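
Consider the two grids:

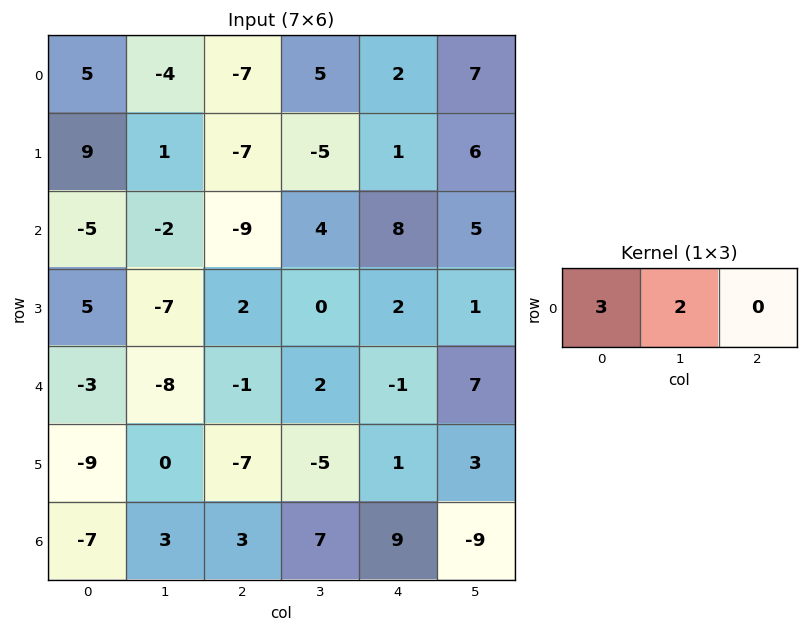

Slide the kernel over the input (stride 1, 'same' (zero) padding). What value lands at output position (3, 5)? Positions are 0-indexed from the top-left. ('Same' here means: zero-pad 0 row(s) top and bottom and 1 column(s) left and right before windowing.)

The receptive field on the zero-padded input at this output position is [2 1 0]. Elementwise product with the kernel and sum: 2·3 + 1·2.

8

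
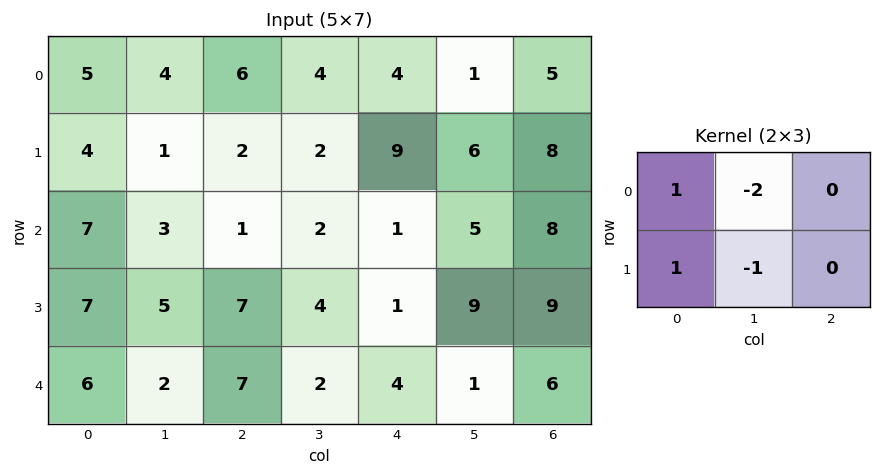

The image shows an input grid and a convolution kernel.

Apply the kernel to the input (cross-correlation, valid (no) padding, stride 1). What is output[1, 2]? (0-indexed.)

-3

The receptive field on the input at this output position is [2 2 9 / 1 2 1]. Elementwise product with the kernel and sum: 2·1 + 2·-2 + 1·1 + 2·-1.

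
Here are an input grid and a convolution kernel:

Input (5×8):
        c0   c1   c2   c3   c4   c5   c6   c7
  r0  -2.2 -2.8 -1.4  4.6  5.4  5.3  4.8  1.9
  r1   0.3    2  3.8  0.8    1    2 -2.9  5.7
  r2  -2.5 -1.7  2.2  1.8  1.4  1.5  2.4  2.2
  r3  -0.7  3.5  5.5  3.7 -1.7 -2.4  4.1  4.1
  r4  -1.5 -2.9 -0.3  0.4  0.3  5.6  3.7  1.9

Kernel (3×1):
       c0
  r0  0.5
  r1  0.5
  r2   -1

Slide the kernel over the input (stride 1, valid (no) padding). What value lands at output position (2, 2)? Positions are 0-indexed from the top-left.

4.15

The receptive field on the input at this output position is [2.2 / 5.5 / -0.3]. Elementwise product with the kernel and sum: 2.2·0.5 + 5.5·0.5 + -0.3·-1.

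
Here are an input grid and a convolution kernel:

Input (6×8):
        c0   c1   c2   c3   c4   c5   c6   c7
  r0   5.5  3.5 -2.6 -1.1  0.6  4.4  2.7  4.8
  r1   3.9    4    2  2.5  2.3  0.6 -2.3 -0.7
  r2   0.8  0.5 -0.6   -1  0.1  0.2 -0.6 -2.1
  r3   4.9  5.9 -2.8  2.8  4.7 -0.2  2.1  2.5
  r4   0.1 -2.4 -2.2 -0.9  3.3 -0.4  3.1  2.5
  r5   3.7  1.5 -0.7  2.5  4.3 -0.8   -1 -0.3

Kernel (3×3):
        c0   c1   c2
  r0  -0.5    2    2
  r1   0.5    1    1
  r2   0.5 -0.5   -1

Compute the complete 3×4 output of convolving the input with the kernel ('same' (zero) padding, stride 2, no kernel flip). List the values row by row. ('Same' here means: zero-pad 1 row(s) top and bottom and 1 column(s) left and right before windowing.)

3.05 -3.45 3.95 11.85
8.75 7.2 3.6 -12.55
15.95 -8.65 9.95 15.1

Output[0,0]: The receptive field on the zero-padded input at this output position is [0 0 0 / 0 5.5 3.5 / 0 3.9 4]. Elementwise product with the kernel and sum: 0·-0.5 + 0·2 + 0·2 + 0·0.5 + 5.5·1 + 3.5·1 + 0·0.5 + 3.9·-0.5 + 4·-1.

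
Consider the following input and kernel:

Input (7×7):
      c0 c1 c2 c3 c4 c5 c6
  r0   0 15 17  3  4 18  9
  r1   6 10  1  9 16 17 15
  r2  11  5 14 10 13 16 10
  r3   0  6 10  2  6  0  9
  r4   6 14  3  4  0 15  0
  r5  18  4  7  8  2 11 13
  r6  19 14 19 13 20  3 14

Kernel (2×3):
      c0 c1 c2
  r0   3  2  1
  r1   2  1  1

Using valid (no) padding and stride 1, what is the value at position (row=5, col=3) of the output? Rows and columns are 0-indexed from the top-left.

88

The receptive field on the input at this output position is [8 2 11 / 13 20 3]. Elementwise product with the kernel and sum: 8·3 + 2·2 + 11·1 + 13·2 + 20·1 + 3·1.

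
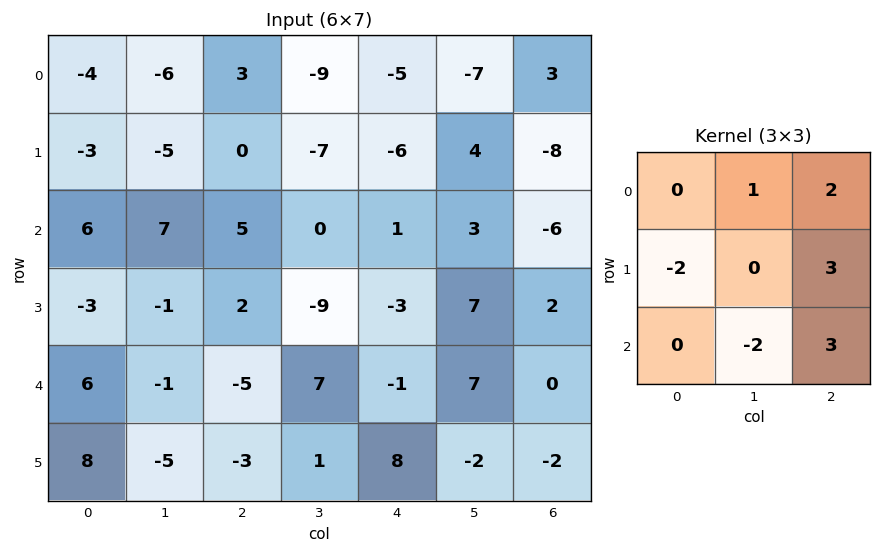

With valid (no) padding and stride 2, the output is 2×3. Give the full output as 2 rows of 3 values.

Output[0,0]: The receptive field on the input at this output position is [-4 -6 3 / -3 -5 0 / 6 7 5]. Elementwise product with the kernel and sum: -6·1 + 3·2 + -3·-2 + 0·3 + 7·-2 + 5·3.

7 -34 -37
16 -28 -11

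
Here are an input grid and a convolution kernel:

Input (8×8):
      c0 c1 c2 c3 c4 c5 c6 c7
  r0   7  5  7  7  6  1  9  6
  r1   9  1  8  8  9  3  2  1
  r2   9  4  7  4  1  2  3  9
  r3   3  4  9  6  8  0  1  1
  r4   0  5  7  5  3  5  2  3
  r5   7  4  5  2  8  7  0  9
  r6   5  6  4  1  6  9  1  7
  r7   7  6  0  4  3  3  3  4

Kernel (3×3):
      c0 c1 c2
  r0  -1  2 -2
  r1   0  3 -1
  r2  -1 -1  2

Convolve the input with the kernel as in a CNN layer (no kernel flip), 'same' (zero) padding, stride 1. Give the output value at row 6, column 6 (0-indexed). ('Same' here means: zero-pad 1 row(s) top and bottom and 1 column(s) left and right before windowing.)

The receptive field on the zero-padded input at this output position is [7 0 9 / 9 1 7 / 3 3 4]. Elementwise product with the kernel and sum: 7·-1 + 0·2 + 9·-2 + 1·3 + 7·-1 + 3·-1 + 3·-1 + 4·2.

-27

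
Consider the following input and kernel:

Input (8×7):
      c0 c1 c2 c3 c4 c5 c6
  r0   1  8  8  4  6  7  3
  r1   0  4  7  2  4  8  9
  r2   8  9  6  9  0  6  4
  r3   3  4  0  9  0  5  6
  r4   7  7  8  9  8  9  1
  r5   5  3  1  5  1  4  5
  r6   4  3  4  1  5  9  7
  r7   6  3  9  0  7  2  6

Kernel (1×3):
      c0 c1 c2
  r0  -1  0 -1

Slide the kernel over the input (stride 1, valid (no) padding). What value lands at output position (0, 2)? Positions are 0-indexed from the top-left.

-14

The receptive field on the input at this output position is [8 4 6]. Elementwise product with the kernel and sum: 8·-1 + 6·-1.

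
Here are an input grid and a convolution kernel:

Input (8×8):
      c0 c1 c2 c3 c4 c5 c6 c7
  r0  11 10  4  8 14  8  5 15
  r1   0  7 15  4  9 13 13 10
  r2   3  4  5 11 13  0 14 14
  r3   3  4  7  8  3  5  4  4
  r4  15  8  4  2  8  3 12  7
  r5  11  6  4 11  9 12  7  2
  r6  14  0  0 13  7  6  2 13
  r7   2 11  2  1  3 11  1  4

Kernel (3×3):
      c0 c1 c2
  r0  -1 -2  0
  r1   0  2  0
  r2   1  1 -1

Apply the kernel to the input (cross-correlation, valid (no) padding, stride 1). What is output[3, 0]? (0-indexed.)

The receptive field on the input at this output position is [3 4 7 / 15 8 4 / 11 6 4]. Elementwise product with the kernel and sum: 3·-1 + 4·-2 + 8·2 + 11·1 + 6·1 + 4·-1.

18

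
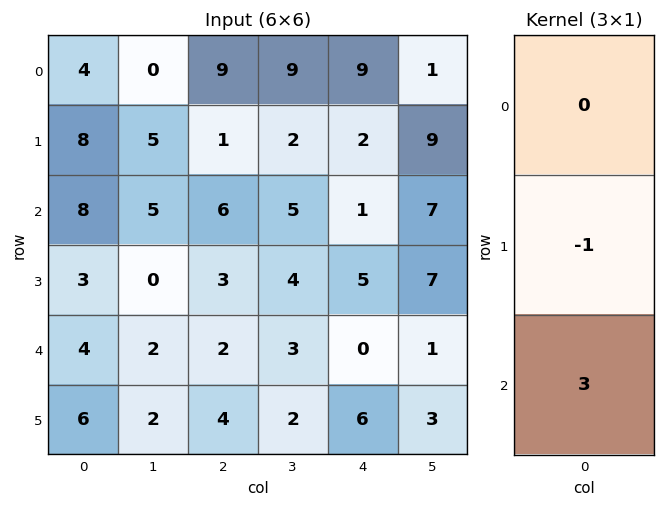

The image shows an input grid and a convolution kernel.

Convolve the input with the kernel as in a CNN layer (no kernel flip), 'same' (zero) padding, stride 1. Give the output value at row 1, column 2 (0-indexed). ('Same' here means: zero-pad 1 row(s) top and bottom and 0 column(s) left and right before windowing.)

17

The receptive field on the zero-padded input at this output position is [9 / 1 / 6]. Elementwise product with the kernel and sum: 1·-1 + 6·3.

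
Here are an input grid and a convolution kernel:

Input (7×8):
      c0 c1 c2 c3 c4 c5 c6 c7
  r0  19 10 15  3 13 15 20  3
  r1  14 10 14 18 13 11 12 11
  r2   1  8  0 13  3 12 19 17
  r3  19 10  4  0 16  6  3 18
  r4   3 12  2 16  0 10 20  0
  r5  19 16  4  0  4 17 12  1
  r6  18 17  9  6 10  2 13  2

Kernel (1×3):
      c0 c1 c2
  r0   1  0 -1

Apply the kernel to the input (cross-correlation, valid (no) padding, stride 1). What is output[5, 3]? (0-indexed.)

The receptive field on the input at this output position is [0 4 17]. Elementwise product with the kernel and sum: 0·1 + 17·-1.

-17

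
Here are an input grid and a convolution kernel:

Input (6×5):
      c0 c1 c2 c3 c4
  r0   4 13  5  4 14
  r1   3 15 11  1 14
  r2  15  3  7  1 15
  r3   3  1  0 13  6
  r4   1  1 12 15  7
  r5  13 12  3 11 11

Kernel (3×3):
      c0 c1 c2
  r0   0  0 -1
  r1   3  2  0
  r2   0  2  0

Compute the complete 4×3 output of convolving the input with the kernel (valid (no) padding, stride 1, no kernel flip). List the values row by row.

40 77 23
42 22 35
6 26 41
29 20 82

Output[0,0]: The receptive field on the input at this output position is [4 13 5 / 3 15 11 / 15 3 7]. Elementwise product with the kernel and sum: 5·-1 + 3·3 + 15·2 + 3·2.
Output[0,1]: The receptive field on the input at this output position is [13 5 4 / 15 11 1 / 3 7 1]. Elementwise product with the kernel and sum: 4·-1 + 15·3 + 11·2 + 7·2.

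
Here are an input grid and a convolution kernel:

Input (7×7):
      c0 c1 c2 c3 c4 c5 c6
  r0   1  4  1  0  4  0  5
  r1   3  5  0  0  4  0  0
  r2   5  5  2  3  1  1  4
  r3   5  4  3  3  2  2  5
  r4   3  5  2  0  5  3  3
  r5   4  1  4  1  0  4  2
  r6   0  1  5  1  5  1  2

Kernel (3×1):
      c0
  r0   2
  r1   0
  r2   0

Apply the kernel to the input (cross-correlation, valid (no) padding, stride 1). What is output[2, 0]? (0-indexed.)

10

The receptive field on the input at this output position is [5 / 5 / 3]. Elementwise product with the kernel and sum: 5·2.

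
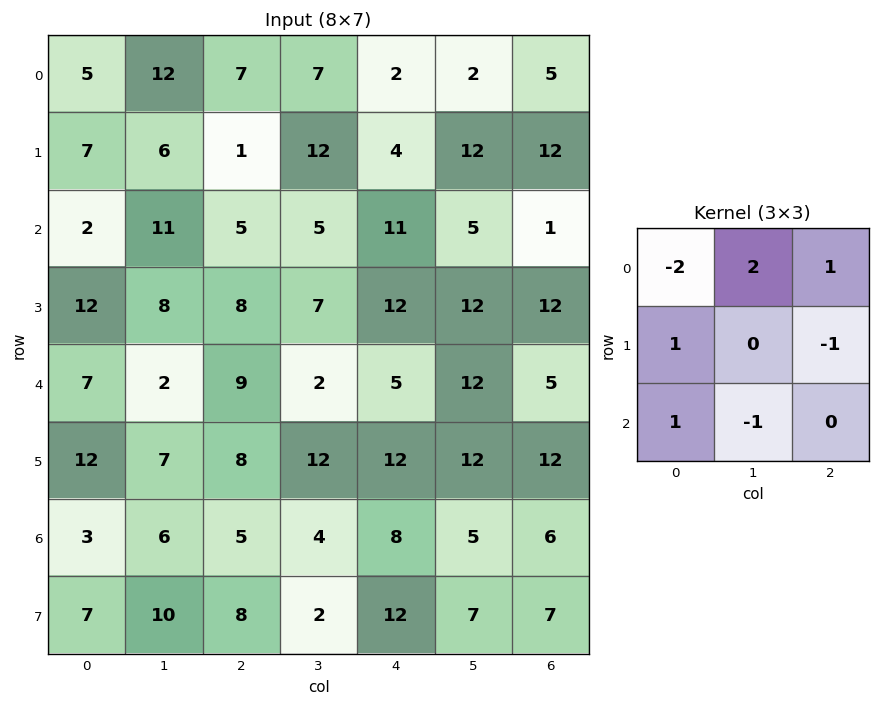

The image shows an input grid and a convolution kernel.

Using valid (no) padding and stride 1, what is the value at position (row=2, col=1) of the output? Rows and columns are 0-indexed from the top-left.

The receptive field on the input at this output position is [11 5 5 / 8 8 7 / 2 9 2]. Elementwise product with the kernel and sum: 11·-2 + 5·2 + 5·1 + 8·1 + 7·-1 + 2·1 + 9·-1.

-13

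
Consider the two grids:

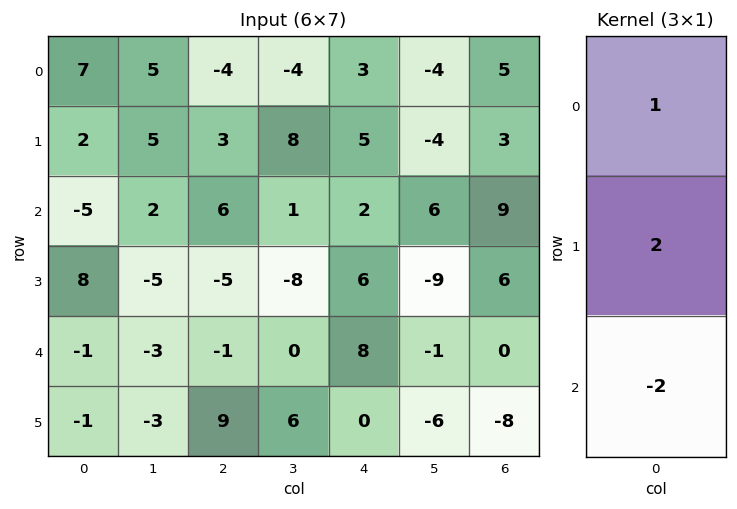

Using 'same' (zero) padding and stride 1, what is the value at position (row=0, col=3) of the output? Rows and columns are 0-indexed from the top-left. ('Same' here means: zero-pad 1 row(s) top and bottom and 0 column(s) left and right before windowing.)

-24

The receptive field on the zero-padded input at this output position is [0 / -4 / 8]. Elementwise product with the kernel and sum: 0·1 + -4·2 + 8·-2.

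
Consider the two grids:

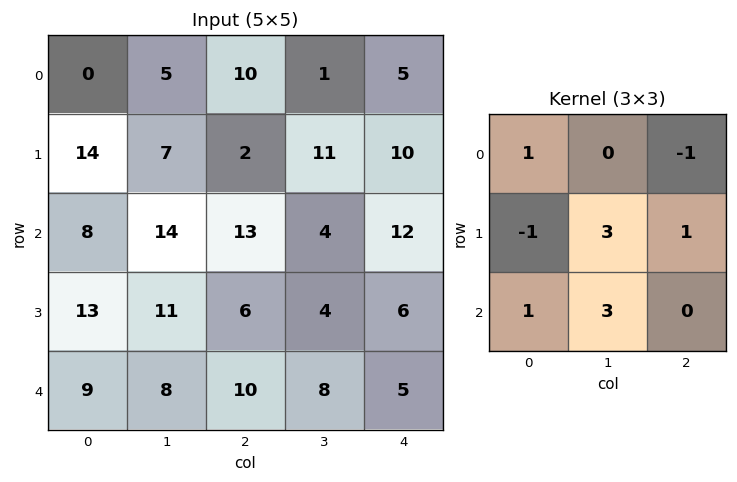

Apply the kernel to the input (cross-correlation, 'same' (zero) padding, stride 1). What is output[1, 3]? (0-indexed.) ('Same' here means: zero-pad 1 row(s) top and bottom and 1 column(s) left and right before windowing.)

The receptive field on the zero-padded input at this output position is [10 1 5 / 2 11 10 / 13 4 12]. Elementwise product with the kernel and sum: 10·1 + 5·-1 + 2·-1 + 11·3 + 10·1 + 13·1 + 4·3.

71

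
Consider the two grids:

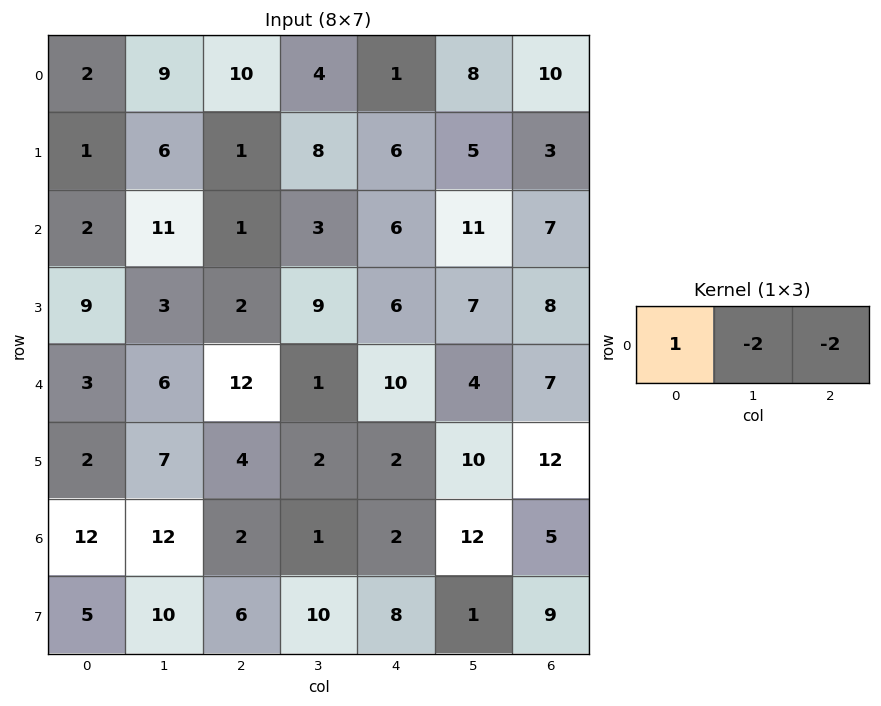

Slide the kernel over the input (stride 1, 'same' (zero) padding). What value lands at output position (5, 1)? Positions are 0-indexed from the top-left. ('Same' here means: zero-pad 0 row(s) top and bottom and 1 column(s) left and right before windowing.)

The receptive field on the zero-padded input at this output position is [2 7 4]. Elementwise product with the kernel and sum: 2·1 + 7·-2 + 4·-2.

-20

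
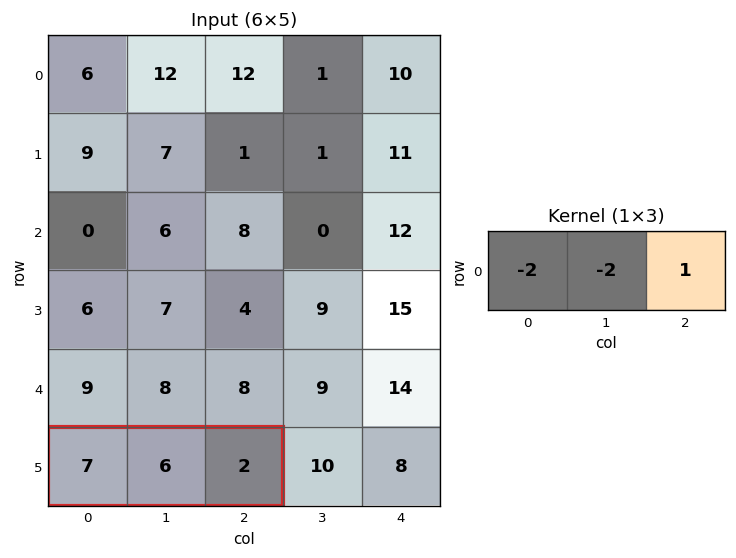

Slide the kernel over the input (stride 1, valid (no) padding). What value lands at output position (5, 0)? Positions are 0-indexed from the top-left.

The receptive field on the input at this output position is [7 6 2]. Elementwise product with the kernel and sum: 7·-2 + 6·-2 + 2·1.

-24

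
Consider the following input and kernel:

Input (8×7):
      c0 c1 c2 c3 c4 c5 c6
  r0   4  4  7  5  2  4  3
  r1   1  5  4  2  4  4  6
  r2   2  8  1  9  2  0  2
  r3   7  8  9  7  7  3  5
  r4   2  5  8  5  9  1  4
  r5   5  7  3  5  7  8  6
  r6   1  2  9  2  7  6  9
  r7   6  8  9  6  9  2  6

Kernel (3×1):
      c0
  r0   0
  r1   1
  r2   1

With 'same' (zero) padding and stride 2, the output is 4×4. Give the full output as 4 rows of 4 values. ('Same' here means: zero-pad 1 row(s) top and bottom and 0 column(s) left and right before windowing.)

5 11 6 9
9 10 9 7
7 11 16 10
7 18 16 15

Output[0,0]: The receptive field on the zero-padded input at this output position is [0 / 4 / 1]. Elementwise product with the kernel and sum: 4·1 + 1·1.
Output[0,1]: The receptive field on the zero-padded input at this output position is [0 / 7 / 4]. Elementwise product with the kernel and sum: 7·1 + 4·1.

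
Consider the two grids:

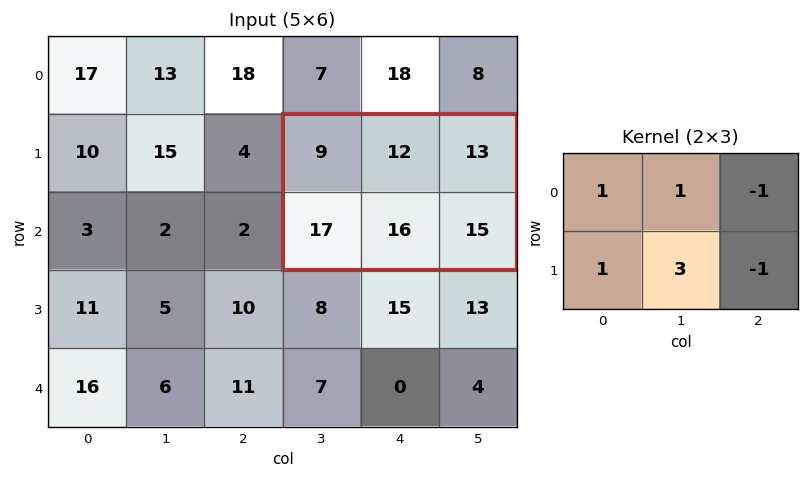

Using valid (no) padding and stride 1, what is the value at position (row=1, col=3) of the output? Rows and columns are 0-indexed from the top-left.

58

The receptive field on the input at this output position is [9 12 13 / 17 16 15]. Elementwise product with the kernel and sum: 9·1 + 12·1 + 13·-1 + 17·1 + 16·3 + 15·-1.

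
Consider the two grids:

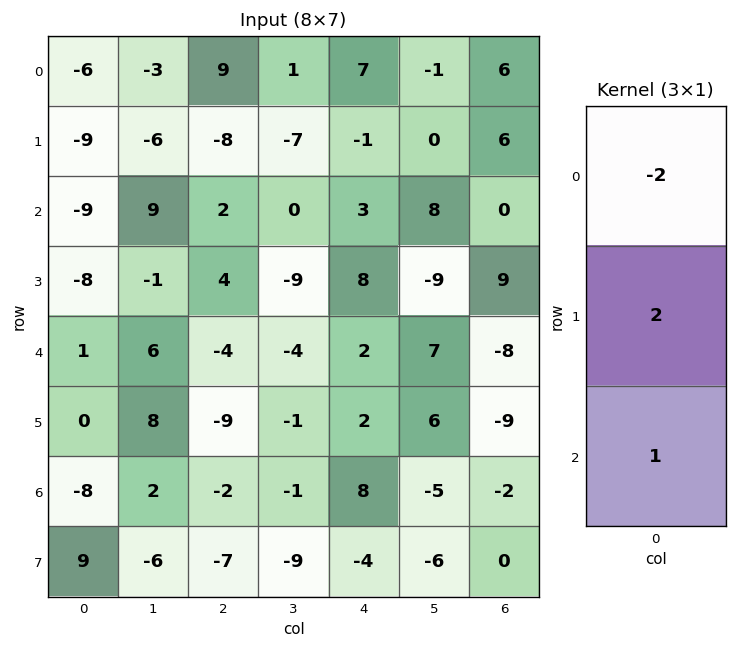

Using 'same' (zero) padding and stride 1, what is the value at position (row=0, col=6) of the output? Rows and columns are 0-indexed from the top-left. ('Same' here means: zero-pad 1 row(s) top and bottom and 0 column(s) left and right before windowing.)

18

The receptive field on the zero-padded input at this output position is [0 / 6 / 6]. Elementwise product with the kernel and sum: 0·-2 + 6·2 + 6·1.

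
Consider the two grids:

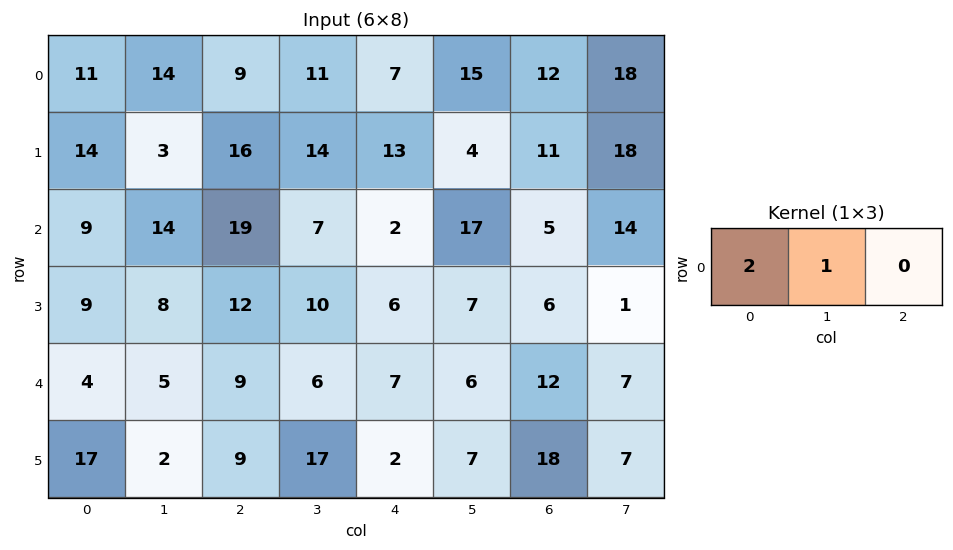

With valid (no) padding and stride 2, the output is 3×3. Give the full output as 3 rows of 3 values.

Output[0,0]: The receptive field on the input at this output position is [11 14 9]. Elementwise product with the kernel and sum: 11·2 + 14·1.

36 29 29
32 45 21
13 24 20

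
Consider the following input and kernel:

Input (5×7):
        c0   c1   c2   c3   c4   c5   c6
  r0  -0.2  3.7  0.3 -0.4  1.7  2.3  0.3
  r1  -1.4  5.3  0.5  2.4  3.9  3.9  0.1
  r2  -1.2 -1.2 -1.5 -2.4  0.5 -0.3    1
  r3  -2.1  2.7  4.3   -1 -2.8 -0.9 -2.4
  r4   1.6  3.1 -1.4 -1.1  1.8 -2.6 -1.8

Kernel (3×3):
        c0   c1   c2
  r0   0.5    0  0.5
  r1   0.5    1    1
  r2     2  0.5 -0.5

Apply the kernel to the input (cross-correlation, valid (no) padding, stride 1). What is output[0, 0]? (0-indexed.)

The receptive field on the input at this output position is [-0.2 3.7 0.3 / -1.4 5.3 0.5 / -1.2 -1.2 -1.5]. Elementwise product with the kernel and sum: -0.2·0.5 + 0.3·0.5 + -1.4·0.5 + 5.3·1 + 0.5·1 + -1.2·2 + -1.2·0.5 + -1.5·-0.5.

2.9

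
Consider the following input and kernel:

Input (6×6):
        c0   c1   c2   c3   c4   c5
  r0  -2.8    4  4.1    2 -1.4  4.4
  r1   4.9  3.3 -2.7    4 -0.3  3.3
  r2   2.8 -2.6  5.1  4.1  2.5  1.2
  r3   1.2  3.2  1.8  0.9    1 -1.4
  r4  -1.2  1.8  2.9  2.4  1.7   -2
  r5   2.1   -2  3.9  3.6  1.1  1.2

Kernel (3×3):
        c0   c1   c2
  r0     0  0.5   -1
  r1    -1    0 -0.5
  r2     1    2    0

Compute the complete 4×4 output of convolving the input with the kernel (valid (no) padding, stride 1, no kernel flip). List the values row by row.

-8.05 2.35 18.55 -1.65
6.6 2 -0.45 -5.25
-6.1 2.4 4.95 5.65
-2.35 2.8 6.8 6.3

Output[0,0]: The receptive field on the input at this output position is [-2.8 4 4.1 / 4.9 3.3 -2.7 / 2.8 -2.6 5.1]. Elementwise product with the kernel and sum: 4·0.5 + 4.1·-1 + 4.9·-1 + -2.7·-0.5 + 2.8·1 + -2.6·2.
Output[0,1]: The receptive field on the input at this output position is [4 4.1 2 / 3.3 -2.7 4 / -2.6 5.1 4.1]. Elementwise product with the kernel and sum: 4.1·0.5 + 2·-1 + 3.3·-1 + 4·-0.5 + -2.6·1 + 5.1·2.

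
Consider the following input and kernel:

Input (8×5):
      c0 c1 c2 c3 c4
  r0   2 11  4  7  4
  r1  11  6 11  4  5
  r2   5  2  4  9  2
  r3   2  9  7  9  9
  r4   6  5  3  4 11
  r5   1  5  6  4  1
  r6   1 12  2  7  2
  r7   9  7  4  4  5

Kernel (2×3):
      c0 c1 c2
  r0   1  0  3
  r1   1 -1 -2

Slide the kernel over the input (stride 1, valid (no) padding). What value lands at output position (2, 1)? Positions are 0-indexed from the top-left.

13

The receptive field on the input at this output position is [2 4 9 / 9 7 9]. Elementwise product with the kernel and sum: 2·1 + 9·3 + 9·1 + 7·-1 + 9·-2.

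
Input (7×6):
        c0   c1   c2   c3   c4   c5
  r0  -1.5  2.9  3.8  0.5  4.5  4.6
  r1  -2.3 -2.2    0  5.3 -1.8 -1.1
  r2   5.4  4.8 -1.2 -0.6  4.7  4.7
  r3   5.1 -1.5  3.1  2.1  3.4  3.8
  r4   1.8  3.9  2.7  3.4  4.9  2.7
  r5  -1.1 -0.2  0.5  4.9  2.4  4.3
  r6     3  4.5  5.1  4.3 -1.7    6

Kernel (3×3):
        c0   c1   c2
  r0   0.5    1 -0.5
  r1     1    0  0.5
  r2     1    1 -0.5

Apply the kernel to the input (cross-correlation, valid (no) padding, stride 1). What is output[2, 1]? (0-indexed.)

The receptive field on the input at this output position is [4.8 -1.2 -0.6 / -1.5 3.1 2.1 / 3.9 2.7 3.4]. Elementwise product with the kernel and sum: 4.8·0.5 + -1.2·1 + -0.6·-0.5 + -1.5·1 + 2.1·0.5 + 3.9·1 + 2.7·1 + 3.4·-0.5.

5.95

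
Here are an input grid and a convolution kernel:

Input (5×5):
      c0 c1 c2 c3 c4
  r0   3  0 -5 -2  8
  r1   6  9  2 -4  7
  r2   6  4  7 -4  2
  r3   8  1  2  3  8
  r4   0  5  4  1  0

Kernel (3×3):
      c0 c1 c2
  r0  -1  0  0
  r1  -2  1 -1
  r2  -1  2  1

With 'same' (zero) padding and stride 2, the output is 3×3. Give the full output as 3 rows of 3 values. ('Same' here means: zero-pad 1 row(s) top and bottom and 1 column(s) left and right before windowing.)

24 -12 30
19 0 27
-5 -8 -5

Output[0,0]: The receptive field on the zero-padded input at this output position is [0 0 0 / 0 3 0 / 0 6 9]. Elementwise product with the kernel and sum: 0·-1 + 0·-2 + 3·1 + 0·-1 + 0·-1 + 6·2 + 9·1.
Output[0,1]: The receptive field on the zero-padded input at this output position is [0 0 0 / 0 -5 -2 / 9 2 -4]. Elementwise product with the kernel and sum: 0·-1 + 0·-2 + -5·1 + -2·-1 + 9·-1 + 2·2 + -4·1.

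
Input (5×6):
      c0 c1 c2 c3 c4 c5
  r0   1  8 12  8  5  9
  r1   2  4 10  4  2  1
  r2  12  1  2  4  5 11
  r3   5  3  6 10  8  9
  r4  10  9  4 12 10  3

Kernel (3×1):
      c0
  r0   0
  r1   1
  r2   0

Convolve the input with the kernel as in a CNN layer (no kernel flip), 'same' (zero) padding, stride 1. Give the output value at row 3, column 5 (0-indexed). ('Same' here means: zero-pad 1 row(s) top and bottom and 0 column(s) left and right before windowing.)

The receptive field on the zero-padded input at this output position is [11 / 9 / 3]. Elementwise product with the kernel and sum: 9·1.

9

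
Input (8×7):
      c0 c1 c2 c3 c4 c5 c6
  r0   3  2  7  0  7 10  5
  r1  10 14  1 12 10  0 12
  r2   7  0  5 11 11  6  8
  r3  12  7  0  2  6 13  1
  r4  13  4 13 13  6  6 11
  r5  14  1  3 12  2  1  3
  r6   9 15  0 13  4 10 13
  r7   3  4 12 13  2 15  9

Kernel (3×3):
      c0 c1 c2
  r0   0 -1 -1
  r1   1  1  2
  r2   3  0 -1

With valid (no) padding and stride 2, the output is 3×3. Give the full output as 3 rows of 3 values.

Output[0,0]: The receptive field on the input at this output position is [3 2 7 / 10 14 1 / 7 0 5]. Elementwise product with the kernel and sum: 2·-1 + 7·-1 + 10·1 + 14·1 + 1·2 + 7·3 + 5·-1.

33 30 44
40 25 14
31 -4 -9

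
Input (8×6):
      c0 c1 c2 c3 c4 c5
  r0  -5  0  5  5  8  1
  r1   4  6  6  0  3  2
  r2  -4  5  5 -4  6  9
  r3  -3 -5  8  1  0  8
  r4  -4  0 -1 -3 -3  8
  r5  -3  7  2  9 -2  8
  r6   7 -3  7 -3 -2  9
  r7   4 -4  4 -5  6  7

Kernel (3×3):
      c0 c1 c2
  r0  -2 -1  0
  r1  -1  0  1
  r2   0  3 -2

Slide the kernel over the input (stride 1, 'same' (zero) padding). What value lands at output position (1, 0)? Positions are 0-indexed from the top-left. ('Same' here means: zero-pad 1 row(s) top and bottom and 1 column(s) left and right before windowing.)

-11

The receptive field on the zero-padded input at this output position is [0 -5 0 / 0 4 6 / 0 -4 5]. Elementwise product with the kernel and sum: 0·-2 + -5·-1 + 0·-1 + 6·1 + -4·3 + 5·-2.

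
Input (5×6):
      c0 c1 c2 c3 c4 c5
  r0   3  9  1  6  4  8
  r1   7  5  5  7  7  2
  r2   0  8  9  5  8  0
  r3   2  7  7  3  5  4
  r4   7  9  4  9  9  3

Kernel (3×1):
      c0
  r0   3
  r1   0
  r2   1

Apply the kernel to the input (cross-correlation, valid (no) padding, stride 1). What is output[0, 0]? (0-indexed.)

9

The receptive field on the input at this output position is [3 / 7 / 0]. Elementwise product with the kernel and sum: 3·3 + 0·1.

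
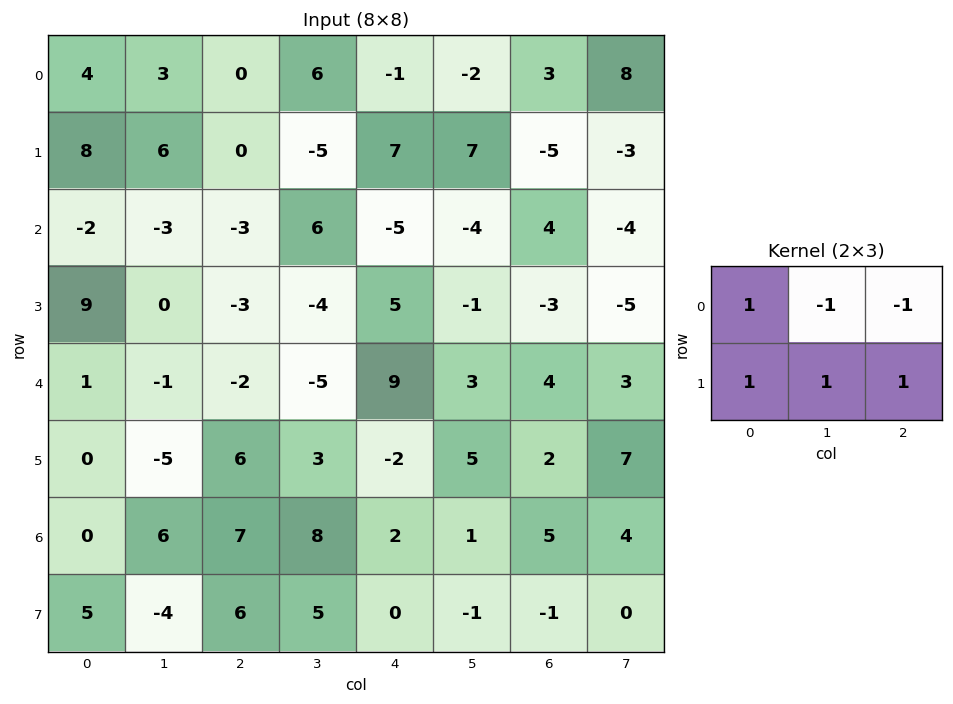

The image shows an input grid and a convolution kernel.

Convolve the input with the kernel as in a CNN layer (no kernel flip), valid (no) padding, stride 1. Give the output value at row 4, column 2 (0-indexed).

The receptive field on the input at this output position is [-2 -5 9 / 6 3 -2]. Elementwise product with the kernel and sum: -2·1 + -5·-1 + 9·-1 + 6·1 + 3·1 + -2·1.

1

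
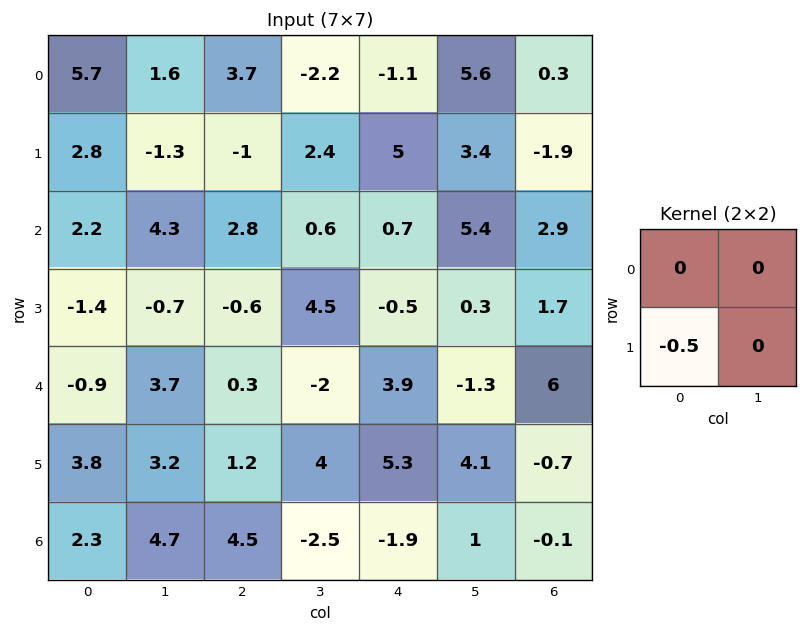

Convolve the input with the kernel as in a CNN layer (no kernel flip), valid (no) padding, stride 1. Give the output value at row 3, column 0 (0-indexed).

0.45

The receptive field on the input at this output position is [-1.4 -0.7 / -0.9 3.7]. Elementwise product with the kernel and sum: -0.9·-0.5.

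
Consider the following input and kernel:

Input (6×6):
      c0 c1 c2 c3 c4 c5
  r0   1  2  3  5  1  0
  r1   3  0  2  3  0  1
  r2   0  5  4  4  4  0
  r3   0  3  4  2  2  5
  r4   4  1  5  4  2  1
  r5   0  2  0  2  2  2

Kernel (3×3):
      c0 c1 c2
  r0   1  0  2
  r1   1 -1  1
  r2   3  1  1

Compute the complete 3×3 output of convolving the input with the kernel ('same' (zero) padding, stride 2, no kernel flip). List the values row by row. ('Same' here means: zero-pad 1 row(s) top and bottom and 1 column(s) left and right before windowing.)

4 9 14
8 26 18
5 15 25

Output[0,0]: The receptive field on the zero-padded input at this output position is [0 0 0 / 0 1 2 / 0 3 0]. Elementwise product with the kernel and sum: 0·1 + 0·2 + 0·1 + 1·-1 + 2·1 + 0·3 + 3·1 + 0·1.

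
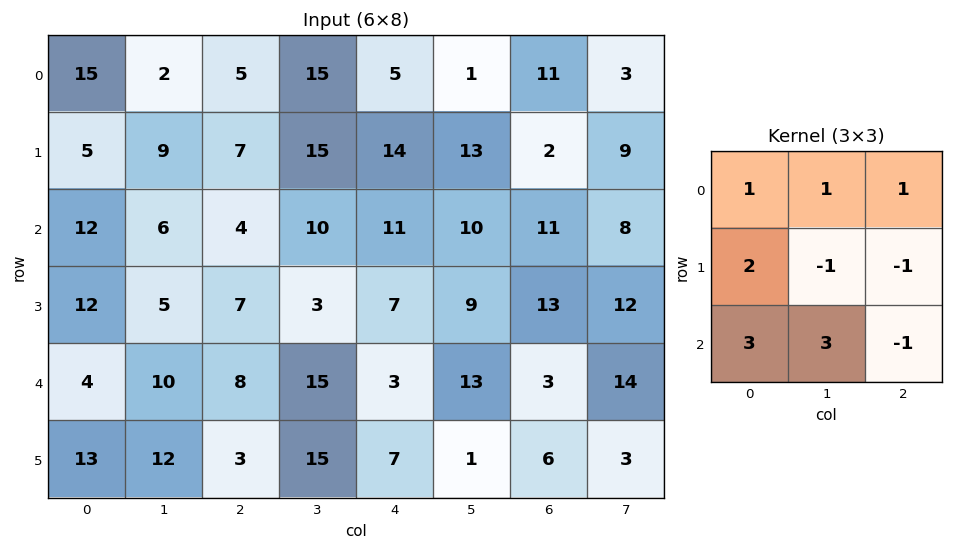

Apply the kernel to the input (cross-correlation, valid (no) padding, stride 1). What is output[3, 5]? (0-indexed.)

The receptive field on the input at this output position is [9 13 12 / 13 3 14 / 1 6 3]. Elementwise product with the kernel and sum: 9·1 + 13·1 + 12·1 + 13·2 + 3·-1 + 14·-1 + 1·3 + 6·3 + 3·-1.

61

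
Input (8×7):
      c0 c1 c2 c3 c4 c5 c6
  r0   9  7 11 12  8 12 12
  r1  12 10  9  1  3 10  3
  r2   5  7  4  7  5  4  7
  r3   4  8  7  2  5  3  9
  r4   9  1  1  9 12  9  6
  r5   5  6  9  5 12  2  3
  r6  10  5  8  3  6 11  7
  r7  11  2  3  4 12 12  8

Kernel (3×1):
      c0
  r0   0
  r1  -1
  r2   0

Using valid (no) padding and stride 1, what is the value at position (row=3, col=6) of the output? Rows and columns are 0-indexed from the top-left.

-6

The receptive field on the input at this output position is [9 / 6 / 3]. Elementwise product with the kernel and sum: 6·-1.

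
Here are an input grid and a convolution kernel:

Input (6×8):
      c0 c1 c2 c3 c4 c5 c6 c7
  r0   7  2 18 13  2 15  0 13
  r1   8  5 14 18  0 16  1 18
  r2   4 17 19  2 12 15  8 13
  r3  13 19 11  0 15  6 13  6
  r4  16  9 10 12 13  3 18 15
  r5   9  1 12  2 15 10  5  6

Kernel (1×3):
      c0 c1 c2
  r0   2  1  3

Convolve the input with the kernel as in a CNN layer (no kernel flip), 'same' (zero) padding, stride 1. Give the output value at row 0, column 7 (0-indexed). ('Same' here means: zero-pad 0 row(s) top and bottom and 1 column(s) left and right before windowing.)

The receptive field on the zero-padded input at this output position is [0 13 0]. Elementwise product with the kernel and sum: 0·2 + 13·1 + 0·3.

13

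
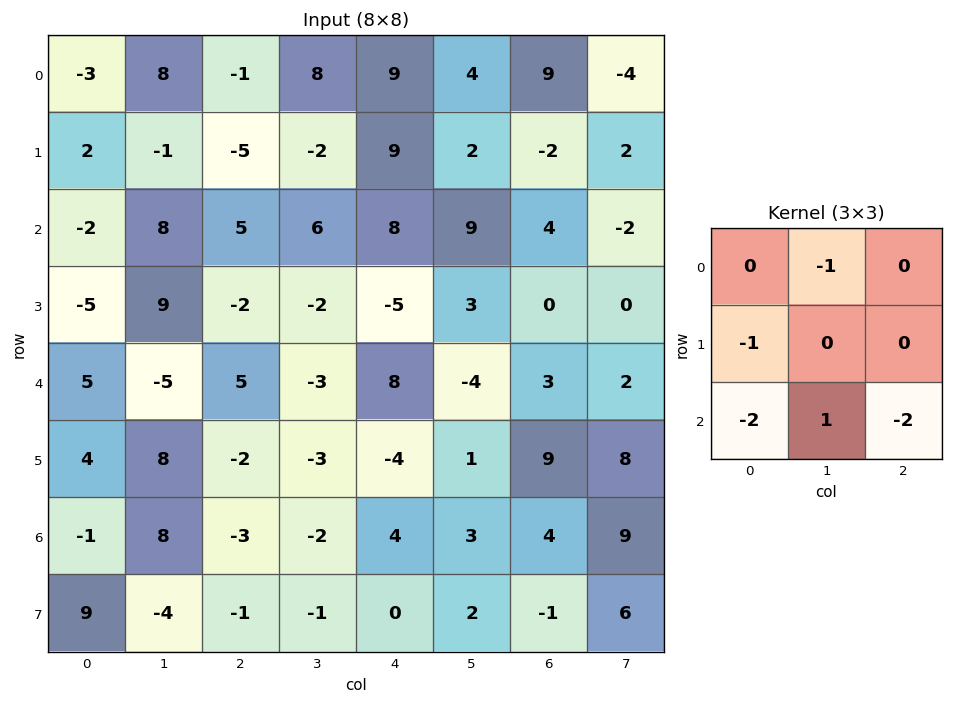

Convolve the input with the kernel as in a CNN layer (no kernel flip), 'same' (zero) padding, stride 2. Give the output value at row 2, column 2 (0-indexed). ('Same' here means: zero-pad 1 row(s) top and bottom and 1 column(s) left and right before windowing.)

8

The receptive field on the zero-padded input at this output position is [-2 -5 3 / -3 8 -4 / -3 -4 1]. Elementwise product with the kernel and sum: -5·-1 + -3·-1 + -3·-2 + -4·1 + 1·-2.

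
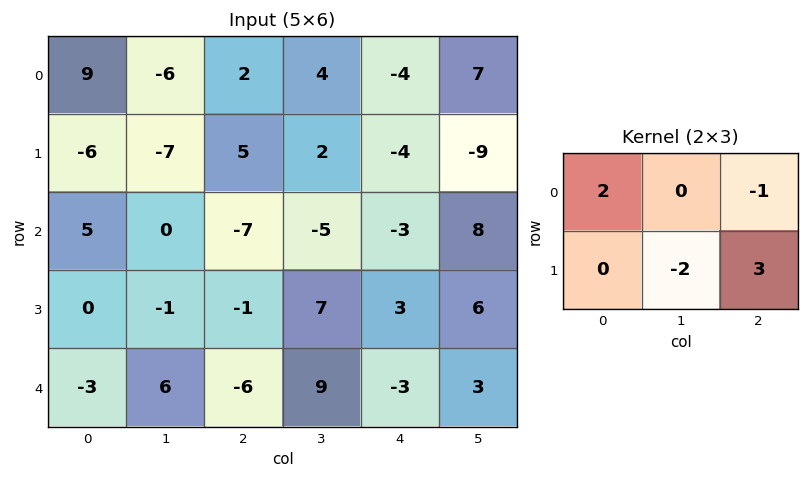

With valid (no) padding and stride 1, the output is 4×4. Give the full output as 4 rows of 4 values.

Output[0,0]: The receptive field on the input at this output position is [9 -6 2 / -6 -7 5]. Elementwise product with the kernel and sum: 9·2 + 2·-1 + -7·-2 + 5·3.

45 -20 -8 -18
-38 -17 15 43
16 28 -16 -6
-29 30 -32 23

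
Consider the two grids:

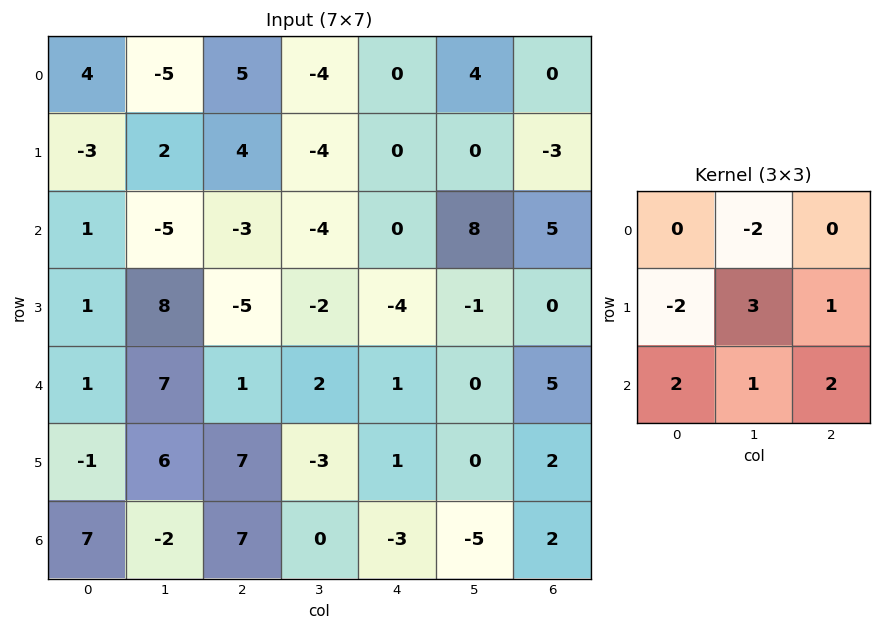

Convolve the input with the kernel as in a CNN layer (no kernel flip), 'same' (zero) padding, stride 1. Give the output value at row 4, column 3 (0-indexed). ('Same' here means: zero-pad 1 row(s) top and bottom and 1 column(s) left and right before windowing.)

The receptive field on the zero-padded input at this output position is [-5 -2 -4 / 1 2 1 / 7 -3 1]. Elementwise product with the kernel and sum: -2·-2 + 1·-2 + 2·3 + 1·1 + 7·2 + -3·1 + 1·2.

22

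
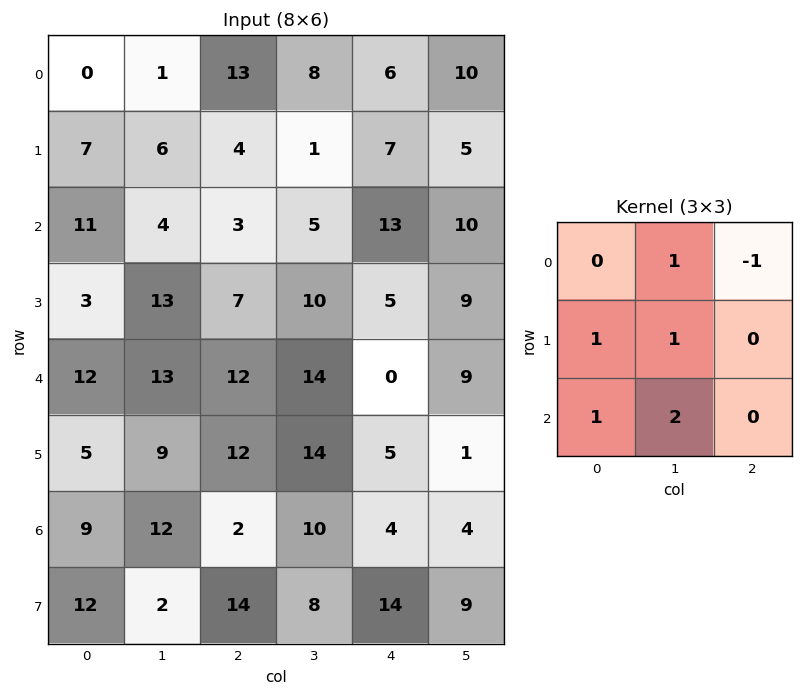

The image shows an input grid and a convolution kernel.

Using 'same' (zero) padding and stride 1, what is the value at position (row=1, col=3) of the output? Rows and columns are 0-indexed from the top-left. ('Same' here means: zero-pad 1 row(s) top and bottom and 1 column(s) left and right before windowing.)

The receptive field on the zero-padded input at this output position is [13 8 6 / 4 1 7 / 3 5 13]. Elementwise product with the kernel and sum: 8·1 + 6·-1 + 4·1 + 1·1 + 3·1 + 5·2.

20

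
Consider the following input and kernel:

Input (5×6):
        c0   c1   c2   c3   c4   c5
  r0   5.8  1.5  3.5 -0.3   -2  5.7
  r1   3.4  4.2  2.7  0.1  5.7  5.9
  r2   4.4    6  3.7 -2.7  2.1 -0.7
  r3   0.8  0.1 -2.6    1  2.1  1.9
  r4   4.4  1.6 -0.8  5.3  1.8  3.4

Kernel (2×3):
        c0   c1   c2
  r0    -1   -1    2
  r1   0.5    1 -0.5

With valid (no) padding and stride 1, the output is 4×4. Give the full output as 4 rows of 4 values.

4.25 -0.85 -8.6 16.5
4.15 1.35 6.7 7.1
-1.2 -18.15 1.85 0.85
-1.9 1.85 9.8 3.45

Output[0,0]: The receptive field on the input at this output position is [5.8 1.5 3.5 / 3.4 4.2 2.7]. Elementwise product with the kernel and sum: 5.8·-1 + 1.5·-1 + 3.5·2 + 3.4·0.5 + 4.2·1 + 2.7·-0.5.
Output[0,1]: The receptive field on the input at this output position is [1.5 3.5 -0.3 / 4.2 2.7 0.1]. Elementwise product with the kernel and sum: 1.5·-1 + 3.5·-1 + -0.3·2 + 4.2·0.5 + 2.7·1 + 0.1·-0.5.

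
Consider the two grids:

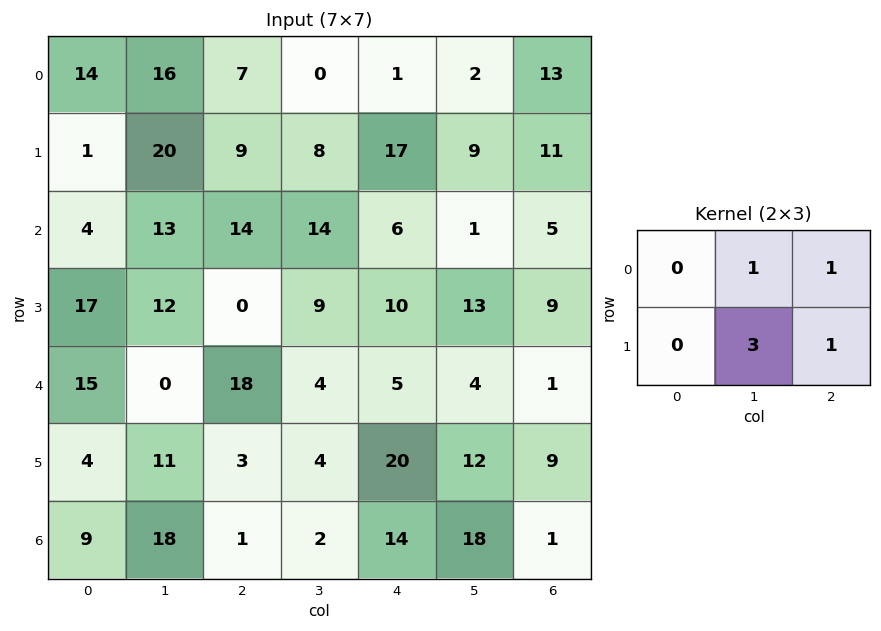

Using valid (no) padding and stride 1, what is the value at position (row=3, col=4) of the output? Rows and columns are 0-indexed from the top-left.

The receptive field on the input at this output position is [10 13 9 / 5 4 1]. Elementwise product with the kernel and sum: 13·1 + 9·1 + 4·3 + 1·1.

35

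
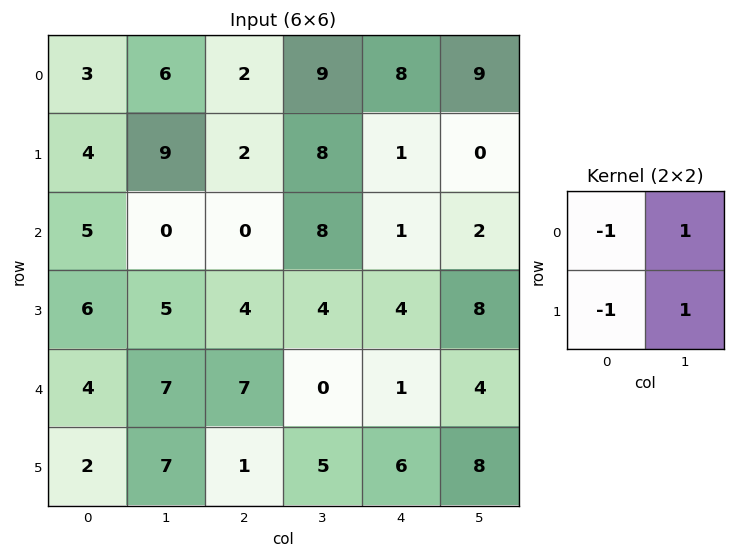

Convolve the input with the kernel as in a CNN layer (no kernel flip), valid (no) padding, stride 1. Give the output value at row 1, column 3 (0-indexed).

-14

The receptive field on the input at this output position is [8 1 / 8 1]. Elementwise product with the kernel and sum: 8·-1 + 1·1 + 8·-1 + 1·1.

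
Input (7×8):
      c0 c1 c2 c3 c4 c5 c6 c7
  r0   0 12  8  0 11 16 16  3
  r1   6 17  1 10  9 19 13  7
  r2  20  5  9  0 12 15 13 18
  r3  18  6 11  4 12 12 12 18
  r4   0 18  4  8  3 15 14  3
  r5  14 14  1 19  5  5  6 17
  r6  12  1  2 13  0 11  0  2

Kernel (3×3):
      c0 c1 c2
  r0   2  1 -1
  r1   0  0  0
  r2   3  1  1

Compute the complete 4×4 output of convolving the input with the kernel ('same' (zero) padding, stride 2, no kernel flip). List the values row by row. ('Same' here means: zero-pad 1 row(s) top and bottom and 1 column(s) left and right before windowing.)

Output[0,0]: The receptive field on the zero-padded input at this output position is [0 0 0 / 0 0 12 / 0 6 17]. Elementwise product with the kernel and sum: 0·2 + 0·1 + 0·-1 + 0·3 + 6·1 + 17·1.
Output[0,1]: The receptive field on the zero-padded input at this output position is [0 0 0 / 12 8 0 / 17 1 10]. Elementwise product with the kernel and sum: 0·2 + 0·1 + 0·-1 + 17·3 + 1·1 + 10·1.

23 62 58 77
13 58 46 110
40 81 75 56
0 10 38 -1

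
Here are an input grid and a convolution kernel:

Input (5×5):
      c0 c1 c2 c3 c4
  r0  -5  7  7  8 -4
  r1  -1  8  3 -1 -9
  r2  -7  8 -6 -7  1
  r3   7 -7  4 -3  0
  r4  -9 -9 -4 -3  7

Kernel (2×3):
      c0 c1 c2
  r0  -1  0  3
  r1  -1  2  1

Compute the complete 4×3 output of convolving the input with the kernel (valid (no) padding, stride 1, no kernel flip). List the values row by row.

Output[0,0]: The receptive field on the input at this output position is [-5 7 7 / -1 8 3]. Elementwise product with the kernel and sum: -5·-1 + 7·3 + -1·-1 + 8·2 + 3·1.

46 14 -33
27 -38 -37
-28 -17 -1
-8 -4 1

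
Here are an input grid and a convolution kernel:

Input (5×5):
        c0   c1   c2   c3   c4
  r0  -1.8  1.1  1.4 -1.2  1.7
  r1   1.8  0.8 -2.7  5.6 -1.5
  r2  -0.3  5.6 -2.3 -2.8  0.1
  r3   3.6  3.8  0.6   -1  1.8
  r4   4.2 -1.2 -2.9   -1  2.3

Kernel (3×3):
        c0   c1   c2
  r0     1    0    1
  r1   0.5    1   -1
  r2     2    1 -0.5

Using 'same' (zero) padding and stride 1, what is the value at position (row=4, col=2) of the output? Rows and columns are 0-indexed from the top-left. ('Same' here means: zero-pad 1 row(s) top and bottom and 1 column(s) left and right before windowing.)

0.3

The receptive field on the zero-padded input at this output position is [3.8 0.6 -1 / -1.2 -2.9 -1 / 0 0 0]. Elementwise product with the kernel and sum: 3.8·1 + -1·1 + -1.2·0.5 + -2.9·1 + -1·-1 + 0·2 + 0·1 + 0·-0.5.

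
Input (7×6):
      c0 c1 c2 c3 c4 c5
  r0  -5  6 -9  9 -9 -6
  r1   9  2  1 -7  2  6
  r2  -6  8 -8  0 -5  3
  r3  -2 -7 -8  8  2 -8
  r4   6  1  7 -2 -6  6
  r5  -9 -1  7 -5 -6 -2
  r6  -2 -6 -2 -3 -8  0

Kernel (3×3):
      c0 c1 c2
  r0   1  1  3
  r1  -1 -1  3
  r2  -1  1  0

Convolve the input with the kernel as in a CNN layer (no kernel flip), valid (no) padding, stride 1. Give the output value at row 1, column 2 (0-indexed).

9

The receptive field on the input at this output position is [1 -7 2 / -8 0 -5 / -8 8 2]. Elementwise product with the kernel and sum: 1·1 + -7·1 + 2·3 + -8·-1 + 0·-1 + -5·3 + -8·-1 + 8·1.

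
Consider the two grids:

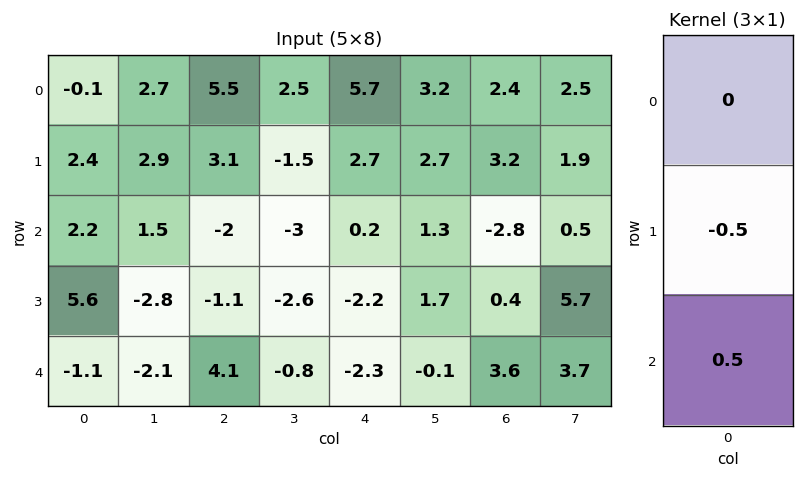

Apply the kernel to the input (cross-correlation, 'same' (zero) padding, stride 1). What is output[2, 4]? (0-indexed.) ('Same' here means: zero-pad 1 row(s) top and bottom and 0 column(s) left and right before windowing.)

The receptive field on the zero-padded input at this output position is [2.7 / 0.2 / -2.2]. Elementwise product with the kernel and sum: 0.2·-0.5 + -2.2·0.5.

-1.2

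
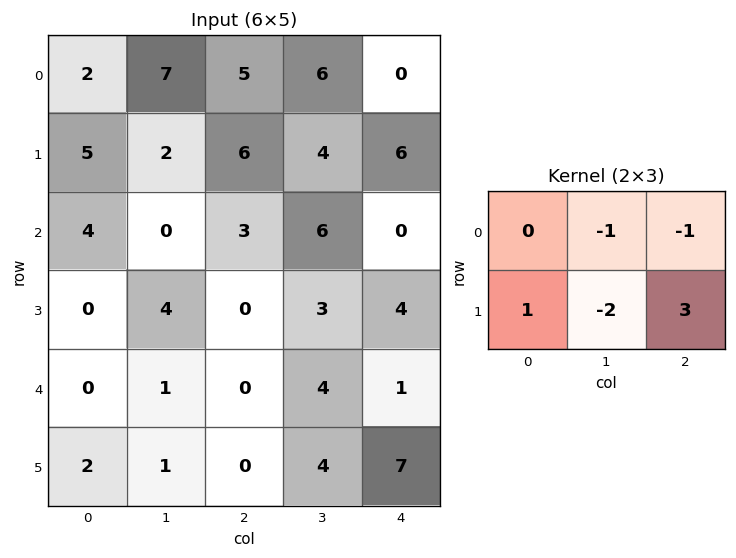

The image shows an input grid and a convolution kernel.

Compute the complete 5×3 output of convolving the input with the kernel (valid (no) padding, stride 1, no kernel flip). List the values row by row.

7 -9 10
5 2 -19
-11 4 0
-6 10 -12
-1 9 8

Output[0,0]: The receptive field on the input at this output position is [2 7 5 / 5 2 6]. Elementwise product with the kernel and sum: 7·-1 + 5·-1 + 5·1 + 2·-2 + 6·3.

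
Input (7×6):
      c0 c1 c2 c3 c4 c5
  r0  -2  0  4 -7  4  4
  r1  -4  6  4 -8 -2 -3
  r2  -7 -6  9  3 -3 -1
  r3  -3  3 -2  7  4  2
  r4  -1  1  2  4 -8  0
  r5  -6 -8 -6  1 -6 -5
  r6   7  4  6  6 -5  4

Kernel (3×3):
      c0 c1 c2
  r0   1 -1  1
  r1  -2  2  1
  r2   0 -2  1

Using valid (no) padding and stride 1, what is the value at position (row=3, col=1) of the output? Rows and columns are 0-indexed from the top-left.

31

The receptive field on the input at this output position is [3 -2 7 / 1 2 4 / -8 -6 1]. Elementwise product with the kernel and sum: 3·1 + -2·-1 + 7·1 + 1·-2 + 2·2 + 4·1 + -6·-2 + 1·1.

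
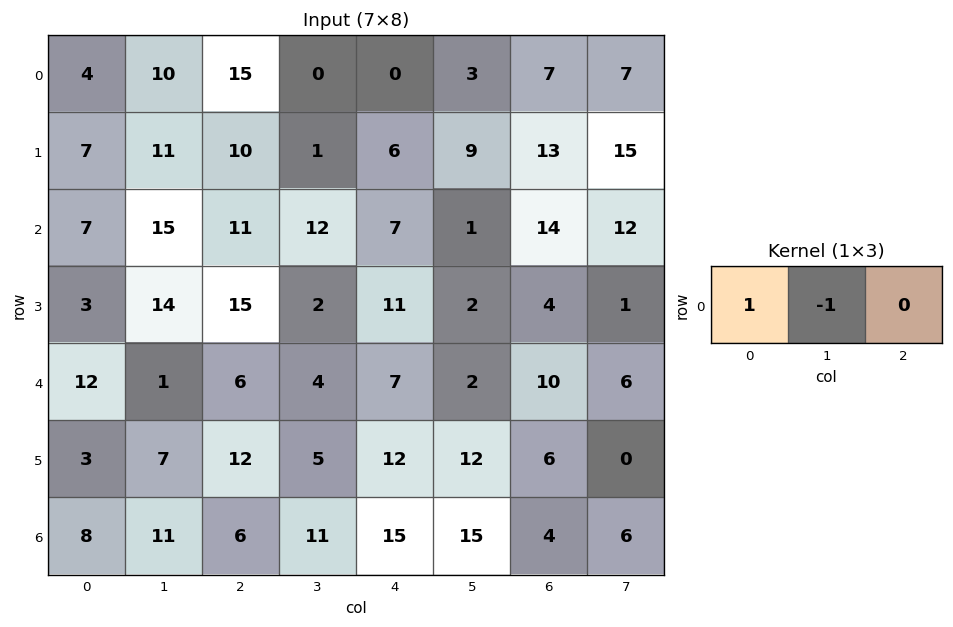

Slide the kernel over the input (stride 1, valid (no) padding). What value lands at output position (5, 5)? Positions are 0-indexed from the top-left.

The receptive field on the input at this output position is [12 6 0]. Elementwise product with the kernel and sum: 12·1 + 6·-1.

6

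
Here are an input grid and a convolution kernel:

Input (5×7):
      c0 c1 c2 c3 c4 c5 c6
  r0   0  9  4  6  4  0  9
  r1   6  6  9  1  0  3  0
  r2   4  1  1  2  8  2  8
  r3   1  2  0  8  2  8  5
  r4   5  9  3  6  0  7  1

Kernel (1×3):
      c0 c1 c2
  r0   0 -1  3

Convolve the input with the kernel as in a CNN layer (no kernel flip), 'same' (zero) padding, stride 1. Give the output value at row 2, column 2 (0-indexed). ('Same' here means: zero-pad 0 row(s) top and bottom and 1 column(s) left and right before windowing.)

5

The receptive field on the zero-padded input at this output position is [1 1 2]. Elementwise product with the kernel and sum: 1·-1 + 2·3.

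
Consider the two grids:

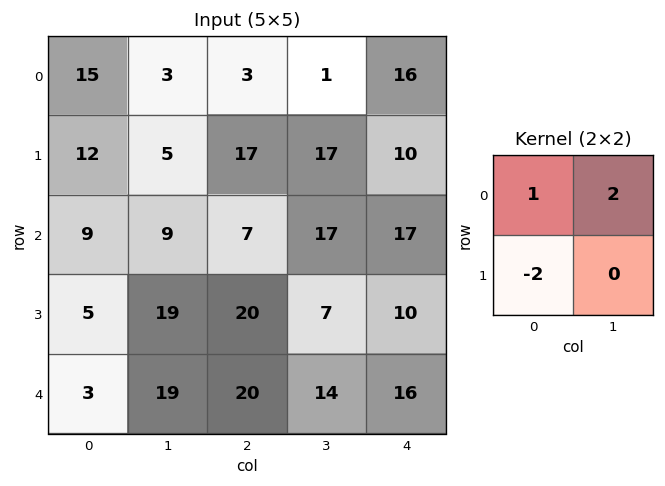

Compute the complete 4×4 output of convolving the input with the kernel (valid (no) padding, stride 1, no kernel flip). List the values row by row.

-3 -1 -29 -1
4 21 37 3
17 -15 1 37
37 21 -6 -1

Output[0,0]: The receptive field on the input at this output position is [15 3 / 12 5]. Elementwise product with the kernel and sum: 15·1 + 3·2 + 12·-2.
Output[0,1]: The receptive field on the input at this output position is [3 3 / 5 17]. Elementwise product with the kernel and sum: 3·1 + 3·2 + 5·-2.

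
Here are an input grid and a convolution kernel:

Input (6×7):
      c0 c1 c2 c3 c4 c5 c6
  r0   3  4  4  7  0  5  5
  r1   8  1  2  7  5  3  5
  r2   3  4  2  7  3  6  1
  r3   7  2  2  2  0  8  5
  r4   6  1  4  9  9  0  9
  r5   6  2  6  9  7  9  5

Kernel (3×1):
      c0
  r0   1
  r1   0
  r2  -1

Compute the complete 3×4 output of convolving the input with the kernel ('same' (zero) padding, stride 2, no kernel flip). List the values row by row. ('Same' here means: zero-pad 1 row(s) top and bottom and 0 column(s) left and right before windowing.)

Output[0,0]: The receptive field on the zero-padded input at this output position is [0 / 3 / 8]. Elementwise product with the kernel and sum: 0·1 + 8·-1.
Output[0,1]: The receptive field on the zero-padded input at this output position is [0 / 4 / 2]. Elementwise product with the kernel and sum: 0·1 + 2·-1.

-8 -2 -5 -5
1 0 5 0
1 -4 -7 0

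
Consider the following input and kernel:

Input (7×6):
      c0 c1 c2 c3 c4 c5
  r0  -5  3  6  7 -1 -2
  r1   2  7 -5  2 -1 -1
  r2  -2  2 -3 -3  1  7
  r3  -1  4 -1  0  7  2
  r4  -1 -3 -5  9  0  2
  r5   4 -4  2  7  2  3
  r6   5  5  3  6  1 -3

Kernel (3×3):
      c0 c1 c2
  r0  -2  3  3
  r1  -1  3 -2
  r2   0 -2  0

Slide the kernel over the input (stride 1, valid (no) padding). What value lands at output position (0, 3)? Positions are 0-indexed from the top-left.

-28

The receptive field on the input at this output position is [7 -1 -2 / 2 -1 -1 / -3 1 7]. Elementwise product with the kernel and sum: 7·-2 + -1·3 + -2·3 + 2·-1 + -1·3 + -1·-2 + 1·-2.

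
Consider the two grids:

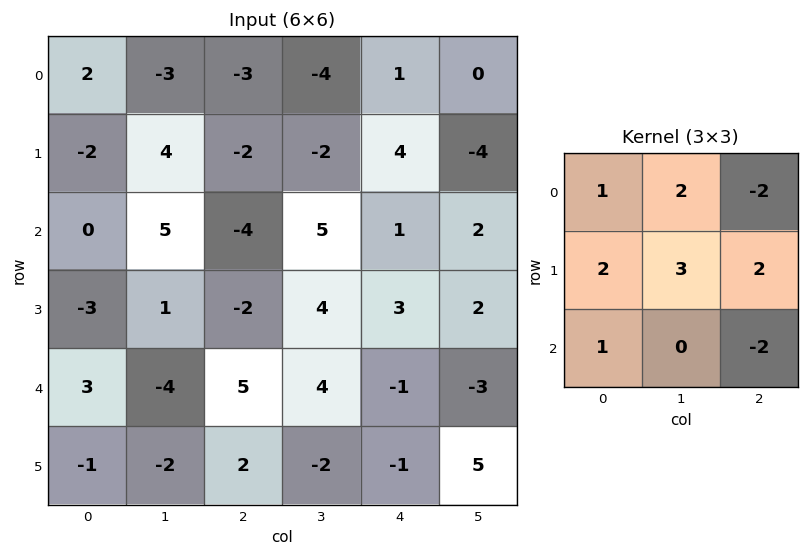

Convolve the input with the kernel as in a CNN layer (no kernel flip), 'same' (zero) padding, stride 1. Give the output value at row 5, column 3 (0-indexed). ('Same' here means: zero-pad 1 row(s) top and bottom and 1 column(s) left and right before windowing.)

11

The receptive field on the zero-padded input at this output position is [5 4 -1 / 2 -2 -1 / 0 0 0]. Elementwise product with the kernel and sum: 5·1 + 4·2 + -1·-2 + 2·2 + -2·3 + -1·2 + 0·1 + 0·-2.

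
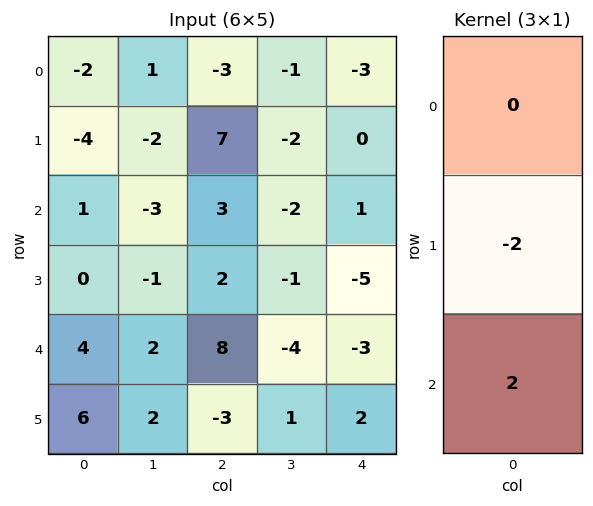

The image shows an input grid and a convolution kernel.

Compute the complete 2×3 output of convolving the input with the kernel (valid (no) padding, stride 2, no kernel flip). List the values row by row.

Output[0,0]: The receptive field on the input at this output position is [-2 / -4 / 1]. Elementwise product with the kernel and sum: -4·-2 + 1·2.
Output[0,1]: The receptive field on the input at this output position is [-3 / 7 / 3]. Elementwise product with the kernel and sum: 7·-2 + 3·2.

10 -8 2
8 12 4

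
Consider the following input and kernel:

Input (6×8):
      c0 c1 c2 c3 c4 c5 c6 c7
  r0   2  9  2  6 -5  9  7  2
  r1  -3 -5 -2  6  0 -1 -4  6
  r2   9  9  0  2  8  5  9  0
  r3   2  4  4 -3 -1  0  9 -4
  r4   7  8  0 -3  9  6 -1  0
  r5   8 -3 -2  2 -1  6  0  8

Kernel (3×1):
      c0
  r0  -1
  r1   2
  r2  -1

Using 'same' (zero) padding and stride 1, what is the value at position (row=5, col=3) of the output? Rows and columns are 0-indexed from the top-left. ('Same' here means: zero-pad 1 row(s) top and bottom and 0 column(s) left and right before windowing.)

The receptive field on the zero-padded input at this output position is [-3 / 2 / 0]. Elementwise product with the kernel and sum: -3·-1 + 2·2 + 0·-1.

7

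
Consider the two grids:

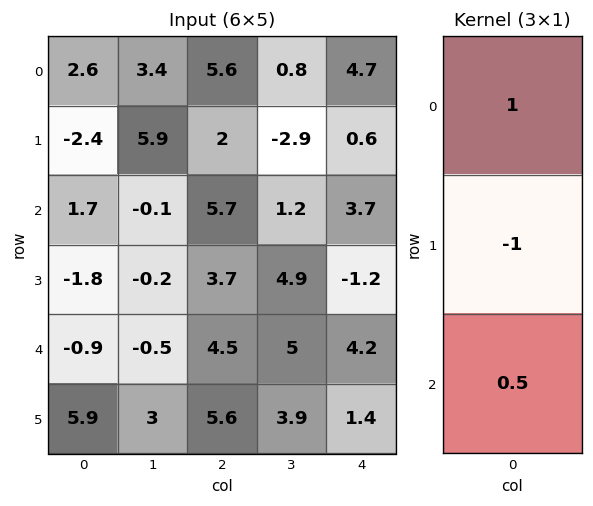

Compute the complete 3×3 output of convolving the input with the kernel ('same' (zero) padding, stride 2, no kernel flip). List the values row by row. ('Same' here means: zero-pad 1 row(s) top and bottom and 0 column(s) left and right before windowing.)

Output[0,0]: The receptive field on the zero-padded input at this output position is [0 / 2.6 / -2.4]. Elementwise product with the kernel and sum: 0·1 + 2.6·-1 + -2.4·0.5.

-3.8 -4.6 -4.4
-5 -1.85 -3.7
2.05 2 -4.7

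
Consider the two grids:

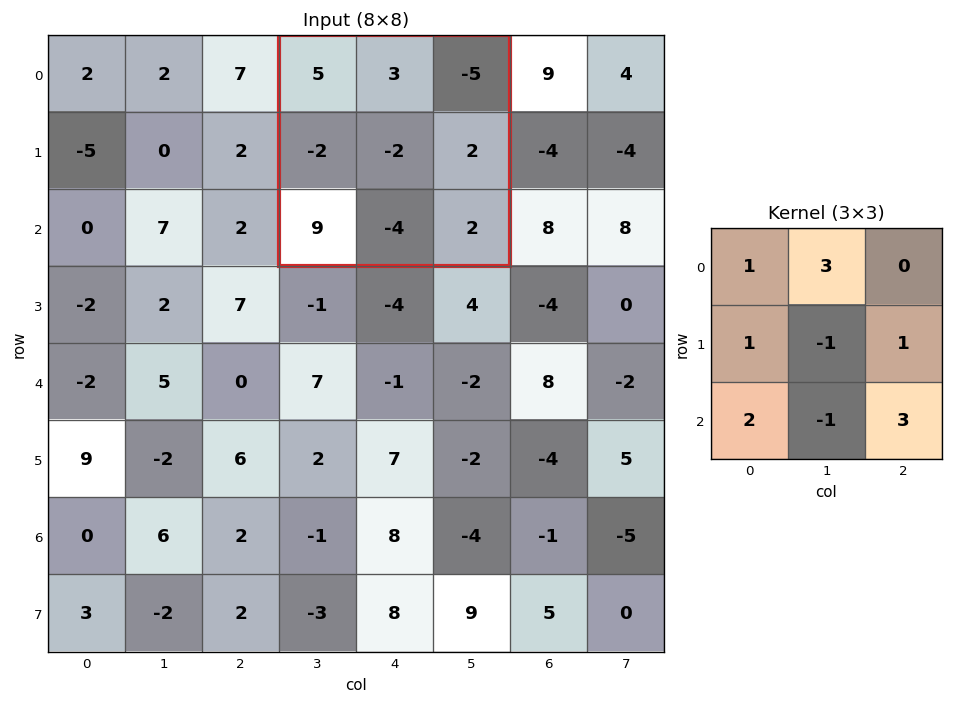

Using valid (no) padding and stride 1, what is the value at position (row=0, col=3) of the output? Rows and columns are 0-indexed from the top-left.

44

The receptive field on the input at this output position is [5 3 -5 / -2 -2 2 / 9 -4 2]. Elementwise product with the kernel and sum: 5·1 + 3·3 + -2·1 + -2·-1 + 2·1 + 9·2 + -4·-1 + 2·3.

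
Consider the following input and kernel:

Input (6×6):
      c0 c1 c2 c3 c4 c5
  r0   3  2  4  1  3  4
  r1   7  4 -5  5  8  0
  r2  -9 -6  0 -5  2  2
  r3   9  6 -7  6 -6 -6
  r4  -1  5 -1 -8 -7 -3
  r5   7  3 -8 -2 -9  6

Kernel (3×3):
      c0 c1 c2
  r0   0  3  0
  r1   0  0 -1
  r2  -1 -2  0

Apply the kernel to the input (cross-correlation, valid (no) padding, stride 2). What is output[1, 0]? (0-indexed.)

-20

The receptive field on the input at this output position is [-9 -6 0 / 9 6 -7 / -1 5 -1]. Elementwise product with the kernel and sum: -6·3 + -7·-1 + -1·-1 + 5·-2.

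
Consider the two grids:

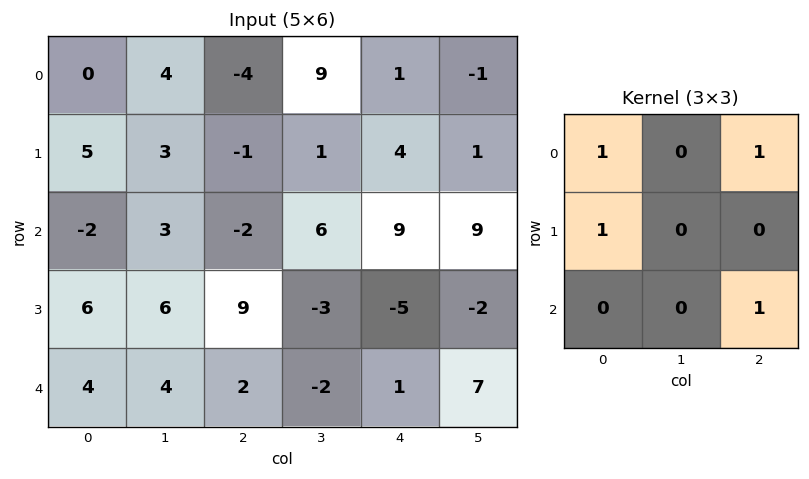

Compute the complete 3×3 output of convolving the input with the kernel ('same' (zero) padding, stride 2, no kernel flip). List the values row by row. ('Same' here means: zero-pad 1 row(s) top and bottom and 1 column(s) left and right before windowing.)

Output[0,0]: The receptive field on the zero-padded input at this output position is [0 0 0 / 0 0 4 / 0 5 3]. Elementwise product with the kernel and sum: 0·1 + 0·1 + 0·1 + 3·1.
Output[0,1]: The receptive field on the zero-padded input at this output position is [0 0 0 / 4 -4 9 / 3 -1 1]. Elementwise product with the kernel and sum: 0·1 + 0·1 + 4·1 + 1·1.

3 5 10
9 4 6
6 7 -7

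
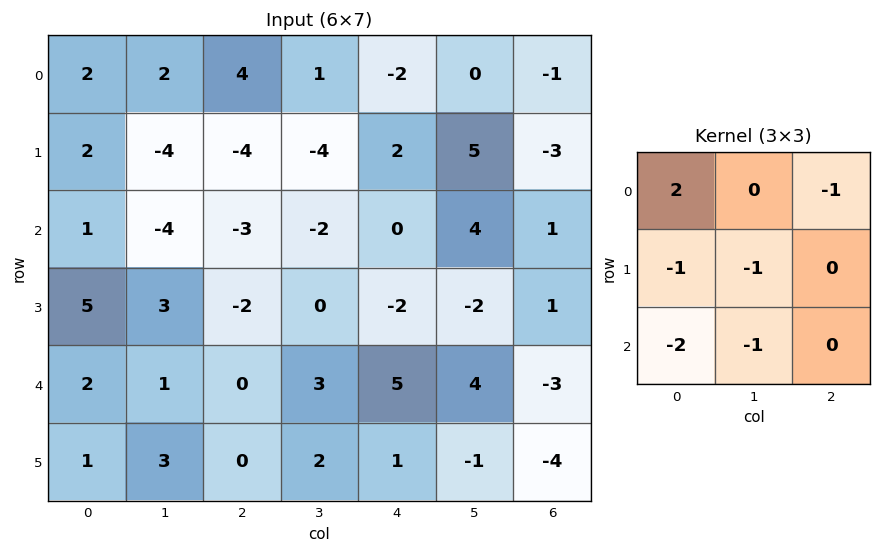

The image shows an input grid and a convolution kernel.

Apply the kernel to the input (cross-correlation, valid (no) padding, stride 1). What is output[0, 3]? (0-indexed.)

The receptive field on the input at this output position is [1 -2 0 / -4 2 5 / -2 0 4]. Elementwise product with the kernel and sum: 1·2 + 0·-1 + -4·-1 + 2·-1 + -2·-2 + 0·-1.

8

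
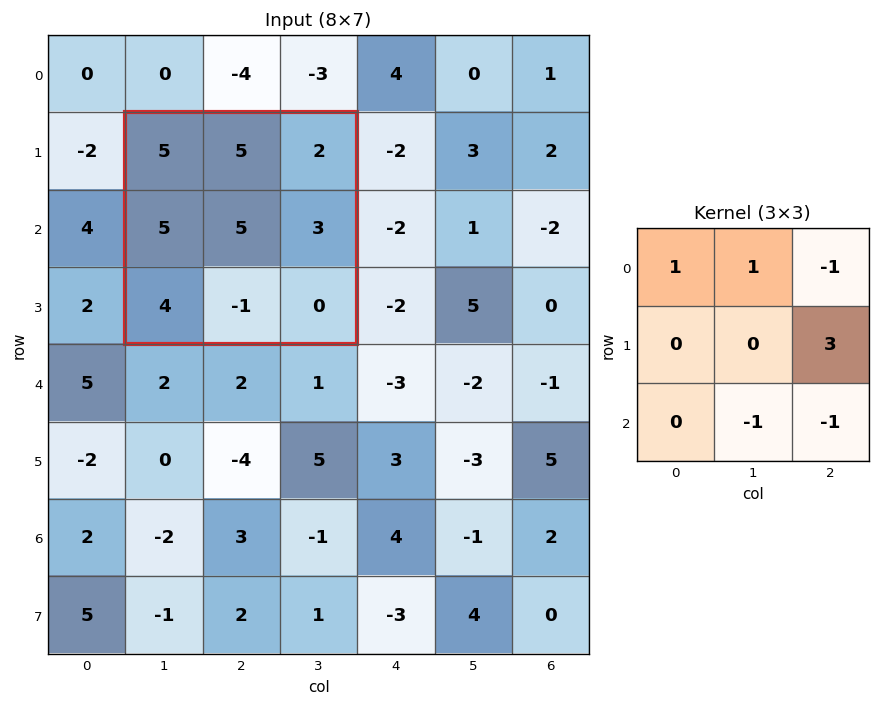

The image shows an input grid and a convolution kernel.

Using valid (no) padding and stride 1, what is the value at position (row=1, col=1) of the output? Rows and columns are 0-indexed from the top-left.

18

The receptive field on the input at this output position is [5 5 2 / 5 5 3 / 4 -1 0]. Elementwise product with the kernel and sum: 5·1 + 5·1 + 2·-1 + 3·3 + -1·-1 + 0·-1.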